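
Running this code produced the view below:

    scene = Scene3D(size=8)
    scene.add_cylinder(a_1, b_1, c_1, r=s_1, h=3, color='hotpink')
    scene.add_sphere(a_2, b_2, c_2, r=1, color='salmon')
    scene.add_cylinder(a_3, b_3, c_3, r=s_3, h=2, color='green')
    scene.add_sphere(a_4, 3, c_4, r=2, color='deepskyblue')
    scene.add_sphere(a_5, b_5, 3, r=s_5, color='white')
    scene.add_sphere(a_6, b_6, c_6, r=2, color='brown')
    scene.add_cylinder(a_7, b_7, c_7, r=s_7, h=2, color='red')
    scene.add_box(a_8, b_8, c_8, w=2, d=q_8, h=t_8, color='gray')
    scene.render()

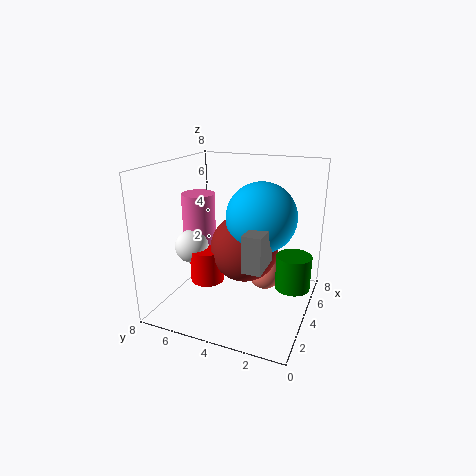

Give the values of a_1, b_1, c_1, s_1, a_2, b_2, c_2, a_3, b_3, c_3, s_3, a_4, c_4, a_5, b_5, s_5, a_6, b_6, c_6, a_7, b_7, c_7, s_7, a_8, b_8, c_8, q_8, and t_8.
a_1 = 5; b_1 = 7; c_1 = 3; s_1 = 1; a_2 = 6; b_2 = 3; c_2 = 1; a_3 = 5; b_3 = 1; c_3 = 1; s_3 = 1; a_4 = 5; c_4 = 5; a_5 = 4; b_5 = 7; s_5 = 1; a_6 = 5; b_6 = 4; c_6 = 3; a_7 = 4; b_7 = 6; c_7 = 1; s_7 = 1; a_8 = 2; b_8 = 2; c_8 = 3; q_8 = 1; t_8 = 2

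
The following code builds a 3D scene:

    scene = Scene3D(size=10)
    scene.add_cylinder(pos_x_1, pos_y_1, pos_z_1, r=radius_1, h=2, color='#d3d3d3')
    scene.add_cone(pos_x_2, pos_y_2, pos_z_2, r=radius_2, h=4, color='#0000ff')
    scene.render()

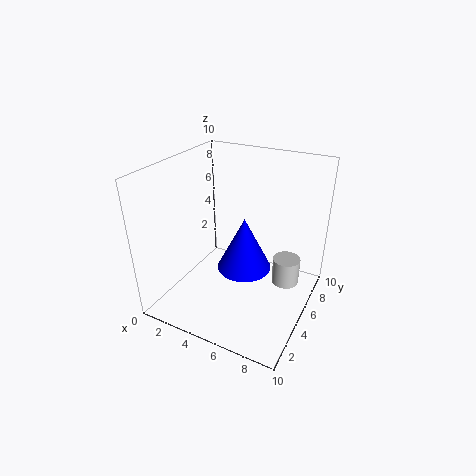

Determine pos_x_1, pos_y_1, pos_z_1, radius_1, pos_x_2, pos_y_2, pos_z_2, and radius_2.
pos_x_1 = 8, pos_y_1 = 7, pos_z_1 = 1, radius_1 = 1, pos_x_2 = 5, pos_y_2 = 6, pos_z_2 = 2, radius_2 = 2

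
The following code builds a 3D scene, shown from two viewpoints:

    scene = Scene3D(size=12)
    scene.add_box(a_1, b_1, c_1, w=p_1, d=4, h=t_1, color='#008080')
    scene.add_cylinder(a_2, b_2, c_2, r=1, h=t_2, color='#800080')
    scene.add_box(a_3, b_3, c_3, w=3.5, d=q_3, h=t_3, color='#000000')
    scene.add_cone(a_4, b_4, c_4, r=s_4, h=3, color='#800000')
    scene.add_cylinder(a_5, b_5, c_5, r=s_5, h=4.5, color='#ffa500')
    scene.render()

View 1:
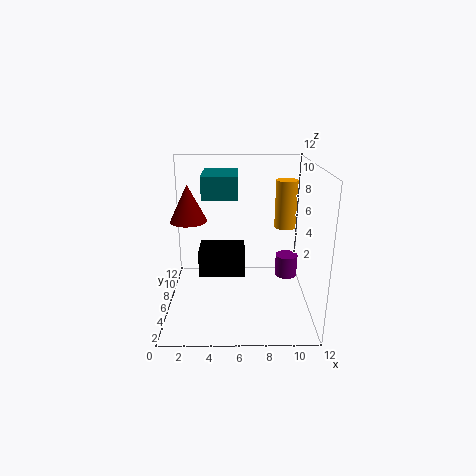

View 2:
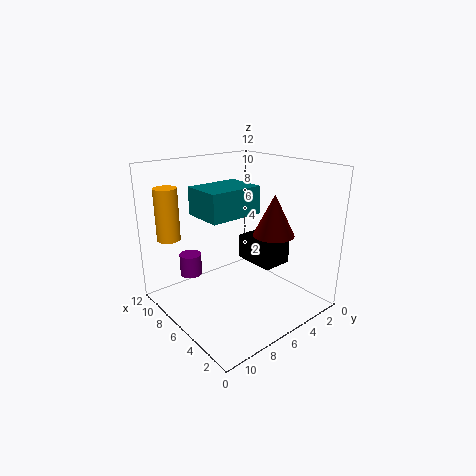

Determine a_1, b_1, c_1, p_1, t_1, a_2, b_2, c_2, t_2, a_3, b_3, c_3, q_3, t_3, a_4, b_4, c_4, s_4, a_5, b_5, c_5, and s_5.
a_1 = 3, b_1 = 6.5, c_1 = 9, p_1 = 3, t_1 = 2, a_2 = 10.5, b_2 = 8, c_2 = 1.5, t_2 = 2, a_3 = 3, b_3 = 3, c_3 = 4, q_3 = 2.5, t_3 = 2, a_4 = 2, b_4 = 6, c_4 = 7.5, s_4 = 1.5, a_5 = 10.5, b_5 = 10, c_5 = 5.5, s_5 = 1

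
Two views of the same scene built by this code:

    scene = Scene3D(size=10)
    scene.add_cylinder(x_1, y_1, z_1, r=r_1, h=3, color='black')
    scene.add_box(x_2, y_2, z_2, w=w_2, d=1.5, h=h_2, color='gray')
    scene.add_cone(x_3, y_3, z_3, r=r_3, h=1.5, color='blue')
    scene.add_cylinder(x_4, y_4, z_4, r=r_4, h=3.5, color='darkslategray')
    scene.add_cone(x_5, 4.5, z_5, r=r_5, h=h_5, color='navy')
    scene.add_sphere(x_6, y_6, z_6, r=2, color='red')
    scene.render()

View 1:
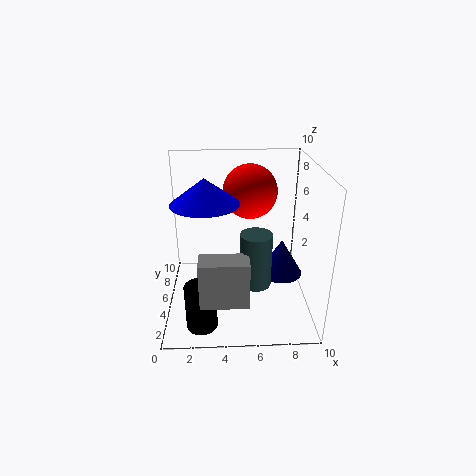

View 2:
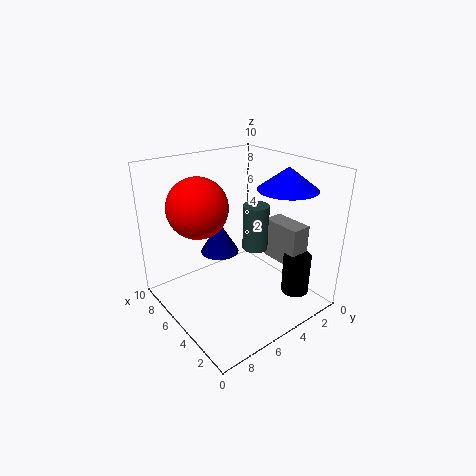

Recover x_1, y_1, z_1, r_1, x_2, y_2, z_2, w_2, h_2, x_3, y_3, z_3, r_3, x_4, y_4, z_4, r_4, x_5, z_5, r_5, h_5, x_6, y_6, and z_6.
x_1 = 2.5
y_1 = 1.5
z_1 = 0.5
r_1 = 1
x_2 = 2.5
y_2 = 0.5
z_2 = 2.5
w_2 = 3
h_2 = 3
x_3 = 3
y_3 = 2.5
z_3 = 8.5
r_3 = 2
x_4 = 6
y_4 = 2.5
z_4 = 3
r_4 = 1
x_5 = 8
z_5 = 2.5
r_5 = 1.5
h_5 = 2.5
x_6 = 6
y_6 = 7.5
z_6 = 7.5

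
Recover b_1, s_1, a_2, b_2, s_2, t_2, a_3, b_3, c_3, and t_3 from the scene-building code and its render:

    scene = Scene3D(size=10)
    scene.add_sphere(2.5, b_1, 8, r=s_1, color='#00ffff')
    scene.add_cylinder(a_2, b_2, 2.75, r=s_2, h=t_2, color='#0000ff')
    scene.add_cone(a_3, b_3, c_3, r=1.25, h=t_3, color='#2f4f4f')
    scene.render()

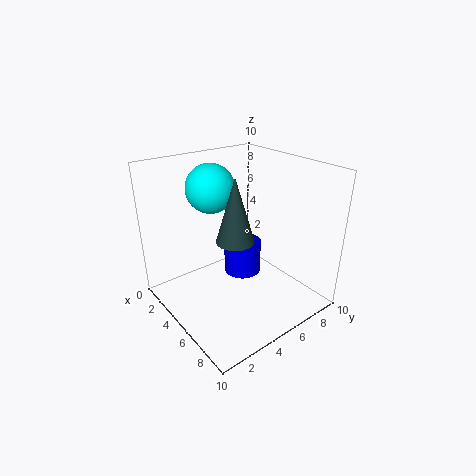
b_1 = 4.5
s_1 = 1.75
a_2 = 5.5
b_2 = 5
s_2 = 1.25
t_2 = 2.25
a_3 = 6
b_3 = 4
c_3 = 5.5
t_3 = 4.25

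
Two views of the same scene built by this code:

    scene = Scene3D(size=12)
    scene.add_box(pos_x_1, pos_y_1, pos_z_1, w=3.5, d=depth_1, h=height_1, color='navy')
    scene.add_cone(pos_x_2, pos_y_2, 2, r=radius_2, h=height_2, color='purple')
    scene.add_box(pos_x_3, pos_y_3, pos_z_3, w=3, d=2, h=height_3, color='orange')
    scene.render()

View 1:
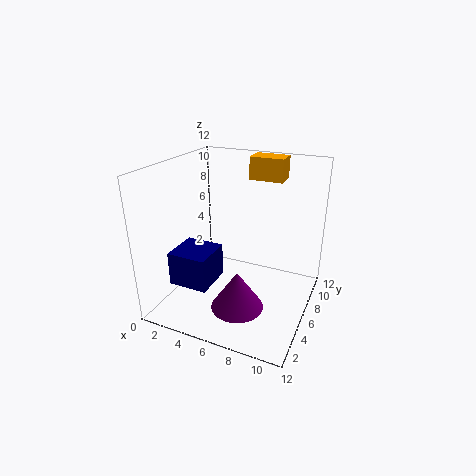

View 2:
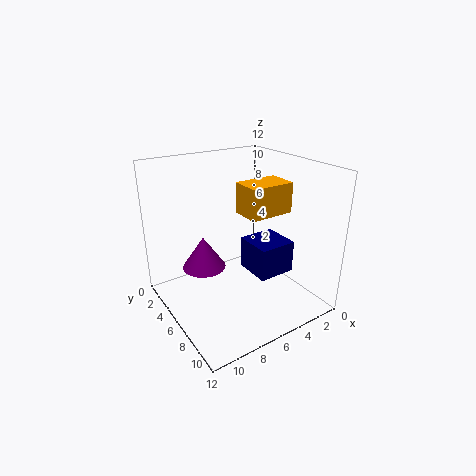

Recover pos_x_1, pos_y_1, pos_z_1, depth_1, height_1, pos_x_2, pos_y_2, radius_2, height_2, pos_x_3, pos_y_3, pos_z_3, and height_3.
pos_x_1 = 0.5, pos_y_1 = 3.5, pos_z_1 = 1.5, depth_1 = 3.5, height_1 = 3, pos_x_2 = 7.5, pos_y_2 = 2.5, radius_2 = 2, height_2 = 3, pos_x_3 = 5.5, pos_y_3 = 9.5, pos_z_3 = 10, height_3 = 2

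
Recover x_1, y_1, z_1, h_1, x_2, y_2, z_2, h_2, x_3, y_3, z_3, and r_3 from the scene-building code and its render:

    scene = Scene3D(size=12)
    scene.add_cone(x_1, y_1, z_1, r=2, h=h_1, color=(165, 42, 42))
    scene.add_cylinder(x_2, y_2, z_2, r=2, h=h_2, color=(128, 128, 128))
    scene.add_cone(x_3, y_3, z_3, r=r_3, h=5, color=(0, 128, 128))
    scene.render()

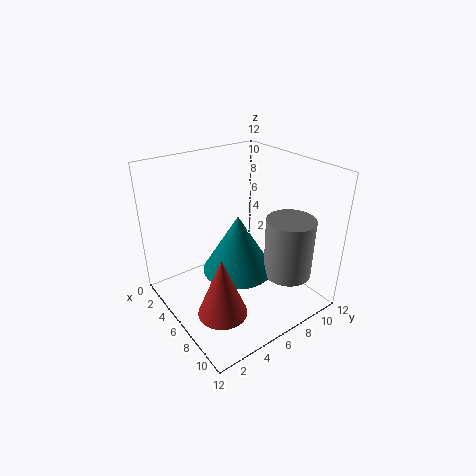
x_1 = 8
y_1 = 3
z_1 = 1
h_1 = 5
x_2 = 9
y_2 = 9
z_2 = 3
h_2 = 5
x_3 = 6
y_3 = 6
z_3 = 3
r_3 = 3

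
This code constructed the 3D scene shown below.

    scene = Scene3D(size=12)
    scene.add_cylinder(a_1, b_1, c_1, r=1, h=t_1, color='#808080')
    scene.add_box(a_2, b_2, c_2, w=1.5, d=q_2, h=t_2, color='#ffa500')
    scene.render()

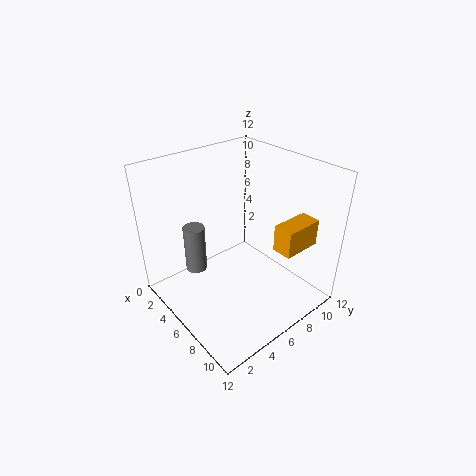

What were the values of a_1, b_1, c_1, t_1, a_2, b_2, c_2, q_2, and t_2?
a_1 = 1.5
b_1 = 4.5
c_1 = 1
t_1 = 4.5
a_2 = 10
b_2 = 6
c_2 = 7
q_2 = 3
t_2 = 2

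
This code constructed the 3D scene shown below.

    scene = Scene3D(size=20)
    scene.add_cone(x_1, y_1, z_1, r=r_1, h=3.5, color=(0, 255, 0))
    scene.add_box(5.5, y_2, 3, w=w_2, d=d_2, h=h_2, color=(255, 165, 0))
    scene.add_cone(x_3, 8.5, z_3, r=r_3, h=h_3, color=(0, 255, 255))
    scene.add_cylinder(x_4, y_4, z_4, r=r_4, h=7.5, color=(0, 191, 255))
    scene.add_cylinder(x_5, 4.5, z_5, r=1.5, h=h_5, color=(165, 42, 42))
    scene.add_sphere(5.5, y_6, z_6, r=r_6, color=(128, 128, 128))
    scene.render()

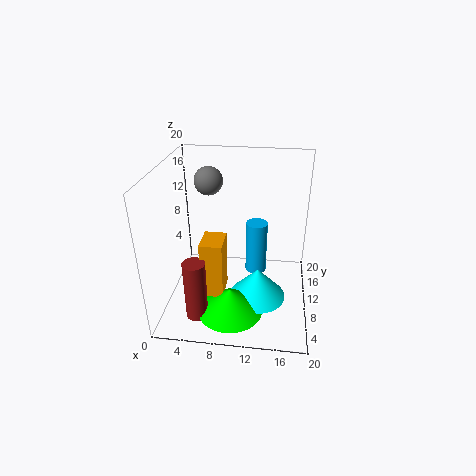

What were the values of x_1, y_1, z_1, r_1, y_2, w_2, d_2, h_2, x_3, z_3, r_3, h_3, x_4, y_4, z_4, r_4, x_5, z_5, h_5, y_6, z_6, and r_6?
x_1 = 9.5
y_1 = 5.5
z_1 = 1
r_1 = 4.5
y_2 = 5.5
w_2 = 3
d_2 = 4
h_2 = 8
x_3 = 13
z_3 = 1.5
r_3 = 4
h_3 = 4.5
x_4 = 12.5
y_4 = 11
z_4 = 4.5
r_4 = 1.5
x_5 = 5
z_5 = 0.5
h_5 = 8.5
y_6 = 13
z_6 = 17
r_6 = 2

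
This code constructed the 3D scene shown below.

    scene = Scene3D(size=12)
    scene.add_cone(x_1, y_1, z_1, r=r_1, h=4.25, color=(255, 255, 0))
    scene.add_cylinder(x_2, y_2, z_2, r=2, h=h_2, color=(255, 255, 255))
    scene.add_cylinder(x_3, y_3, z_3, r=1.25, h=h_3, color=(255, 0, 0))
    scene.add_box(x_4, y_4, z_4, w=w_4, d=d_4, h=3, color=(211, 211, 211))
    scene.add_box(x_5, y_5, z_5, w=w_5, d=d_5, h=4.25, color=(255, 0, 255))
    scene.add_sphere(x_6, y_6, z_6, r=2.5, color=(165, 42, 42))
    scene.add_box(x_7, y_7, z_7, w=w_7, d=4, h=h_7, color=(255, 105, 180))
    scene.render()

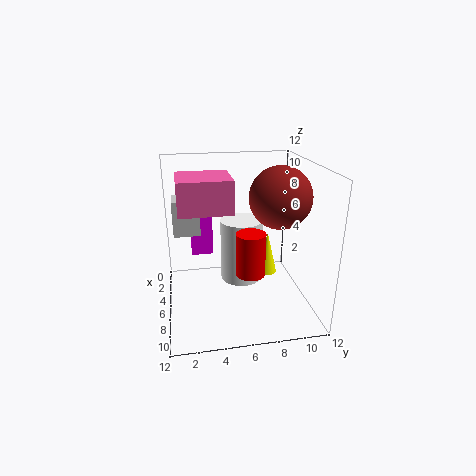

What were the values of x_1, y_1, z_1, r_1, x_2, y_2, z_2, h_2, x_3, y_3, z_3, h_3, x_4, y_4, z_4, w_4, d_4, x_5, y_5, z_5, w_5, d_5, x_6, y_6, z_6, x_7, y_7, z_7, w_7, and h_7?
x_1 = 2, y_1 = 9.75, z_1 = 0.25, r_1 = 1, x_2 = 2.5, y_2 = 7, z_2 = 0.25, h_2 = 6, x_3 = 6.5, y_3 = 7, z_3 = 2.75, h_3 = 3.75, x_4 = 2.75, y_4 = 0.75, z_4 = 6, w_4 = 2.25, d_4 = 2.25, x_5 = 0.75, y_5 = 2.25, z_5 = 3, w_5 = 1.75, d_5 = 2, x_6 = 6.75, y_6 = 9.25, z_6 = 9.5, x_7 = 5, y_7 = 1.25, z_7 = 9, w_7 = 3.75, h_7 = 2.5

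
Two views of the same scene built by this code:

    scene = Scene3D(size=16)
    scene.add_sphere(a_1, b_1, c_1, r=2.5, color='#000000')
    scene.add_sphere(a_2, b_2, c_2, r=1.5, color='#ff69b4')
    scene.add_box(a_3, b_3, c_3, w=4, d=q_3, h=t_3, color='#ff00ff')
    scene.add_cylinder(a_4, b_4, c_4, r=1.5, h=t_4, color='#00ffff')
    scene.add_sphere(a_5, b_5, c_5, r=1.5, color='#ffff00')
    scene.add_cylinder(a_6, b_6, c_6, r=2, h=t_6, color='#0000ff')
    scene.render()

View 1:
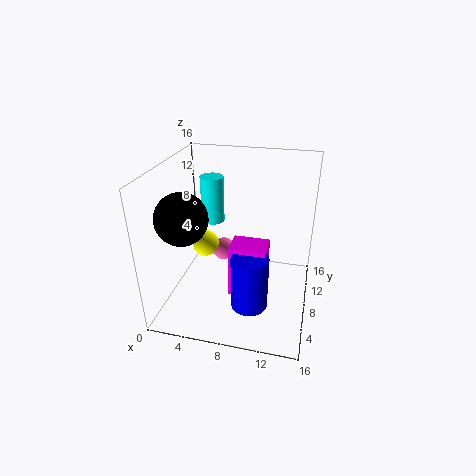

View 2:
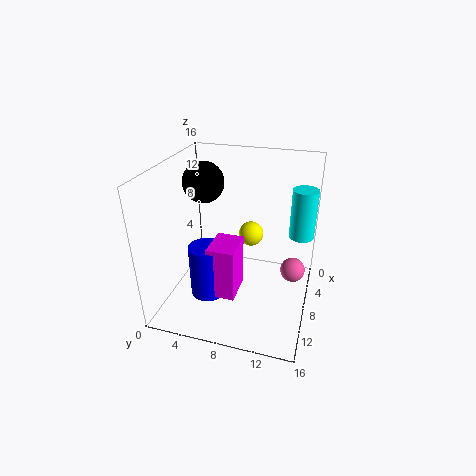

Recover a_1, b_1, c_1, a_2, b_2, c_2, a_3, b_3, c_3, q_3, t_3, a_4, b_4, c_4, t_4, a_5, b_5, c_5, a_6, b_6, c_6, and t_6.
a_1 = 4
b_1 = 2.5
c_1 = 12.5
a_2 = 4.5
b_2 = 14
c_2 = 2.5
a_3 = 7.5
b_3 = 5.5
c_3 = 2
q_3 = 3
t_3 = 6
a_4 = 3
b_4 = 14.5
c_4 = 6.5
t_4 = 6
a_5 = 4
b_5 = 8.5
c_5 = 6.5
a_6 = 10
b_6 = 5
c_6 = 1.5
t_6 = 6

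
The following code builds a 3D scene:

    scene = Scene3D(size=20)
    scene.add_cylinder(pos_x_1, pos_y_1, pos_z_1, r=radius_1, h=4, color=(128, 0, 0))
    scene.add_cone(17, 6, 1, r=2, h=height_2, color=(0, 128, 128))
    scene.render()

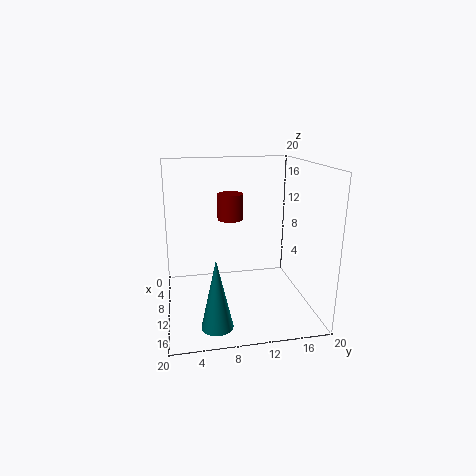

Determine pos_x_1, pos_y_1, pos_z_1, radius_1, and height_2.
pos_x_1 = 4
pos_y_1 = 10
pos_z_1 = 11
radius_1 = 2
height_2 = 9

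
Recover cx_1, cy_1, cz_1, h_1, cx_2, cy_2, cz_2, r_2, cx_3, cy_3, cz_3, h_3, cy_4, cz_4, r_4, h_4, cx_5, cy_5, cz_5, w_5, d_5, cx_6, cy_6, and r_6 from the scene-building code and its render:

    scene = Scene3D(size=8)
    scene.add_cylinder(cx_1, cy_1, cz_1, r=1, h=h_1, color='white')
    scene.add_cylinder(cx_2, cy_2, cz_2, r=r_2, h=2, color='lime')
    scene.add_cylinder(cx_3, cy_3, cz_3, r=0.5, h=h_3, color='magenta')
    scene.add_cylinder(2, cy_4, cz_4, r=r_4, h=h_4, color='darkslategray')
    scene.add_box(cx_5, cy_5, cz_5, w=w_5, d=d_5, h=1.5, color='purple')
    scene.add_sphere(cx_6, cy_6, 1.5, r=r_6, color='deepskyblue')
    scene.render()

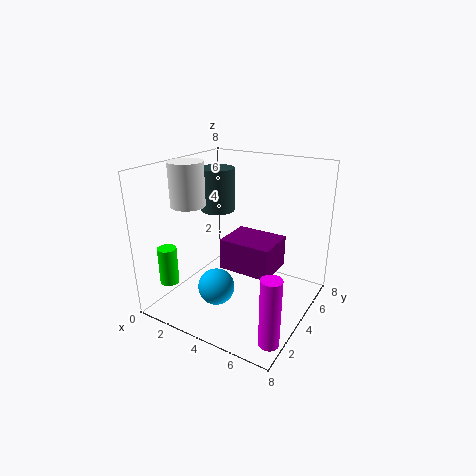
cx_1 = 1
cy_1 = 3.5
cz_1 = 5.5
h_1 = 2.5
cx_2 = 1.5
cy_2 = 1
cz_2 = 2
r_2 = 0.5
cx_3 = 7.5
cy_3 = 1
cz_3 = 0.5
h_3 = 3.5
cy_4 = 5
cz_4 = 5
r_4 = 1
h_4 = 2.5
cx_5 = 4.5
cy_5 = 1.5
cz_5 = 3.5
w_5 = 2.5
d_5 = 2
cx_6 = 3.5
cy_6 = 2.5
r_6 = 1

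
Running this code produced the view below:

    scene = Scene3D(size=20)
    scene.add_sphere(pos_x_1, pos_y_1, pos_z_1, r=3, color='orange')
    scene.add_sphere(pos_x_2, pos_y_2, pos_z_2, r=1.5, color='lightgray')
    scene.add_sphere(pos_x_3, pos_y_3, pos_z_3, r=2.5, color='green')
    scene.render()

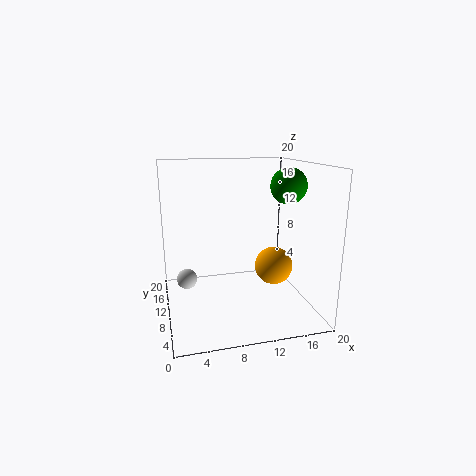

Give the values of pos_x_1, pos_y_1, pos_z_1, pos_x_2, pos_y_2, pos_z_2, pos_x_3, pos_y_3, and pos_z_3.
pos_x_1 = 17; pos_y_1 = 14; pos_z_1 = 3.5; pos_x_2 = 3; pos_y_2 = 13.5; pos_z_2 = 3; pos_x_3 = 17; pos_y_3 = 9.5; pos_z_3 = 17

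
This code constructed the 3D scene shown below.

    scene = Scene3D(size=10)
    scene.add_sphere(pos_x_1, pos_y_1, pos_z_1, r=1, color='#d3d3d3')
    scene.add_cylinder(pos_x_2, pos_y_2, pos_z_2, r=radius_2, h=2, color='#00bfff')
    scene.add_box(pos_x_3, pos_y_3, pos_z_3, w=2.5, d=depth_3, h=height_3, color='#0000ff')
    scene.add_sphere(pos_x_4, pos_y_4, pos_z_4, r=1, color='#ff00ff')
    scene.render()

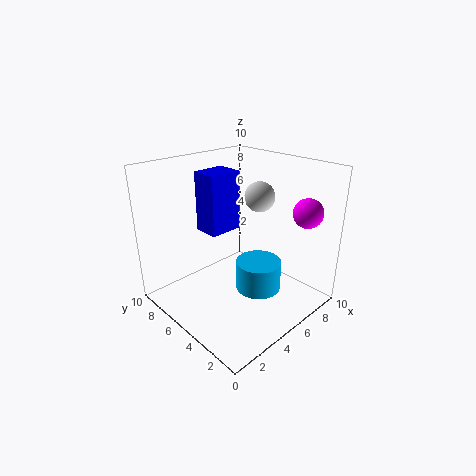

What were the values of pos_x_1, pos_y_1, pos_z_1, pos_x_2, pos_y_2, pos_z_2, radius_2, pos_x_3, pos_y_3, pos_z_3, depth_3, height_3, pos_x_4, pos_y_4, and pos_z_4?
pos_x_1 = 6
pos_y_1 = 4
pos_z_1 = 8
pos_x_2 = 5
pos_y_2 = 3
pos_z_2 = 2
radius_2 = 1.5
pos_x_3 = 4.5
pos_y_3 = 7
pos_z_3 = 4.5
depth_3 = 2
height_3 = 4.5
pos_x_4 = 8
pos_y_4 = 1.5
pos_z_4 = 7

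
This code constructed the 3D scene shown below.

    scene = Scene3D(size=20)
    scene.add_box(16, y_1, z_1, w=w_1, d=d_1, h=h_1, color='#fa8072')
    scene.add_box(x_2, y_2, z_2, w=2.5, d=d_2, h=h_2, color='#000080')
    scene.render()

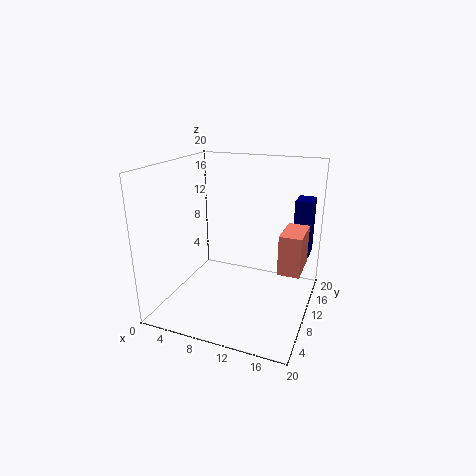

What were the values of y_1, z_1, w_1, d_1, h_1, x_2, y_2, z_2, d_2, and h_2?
y_1 = 9; z_1 = 6; w_1 = 3; d_1 = 5.5; h_1 = 5.5; x_2 = 16.5; y_2 = 15.5; z_2 = 6; d_2 = 3.5; h_2 = 8.5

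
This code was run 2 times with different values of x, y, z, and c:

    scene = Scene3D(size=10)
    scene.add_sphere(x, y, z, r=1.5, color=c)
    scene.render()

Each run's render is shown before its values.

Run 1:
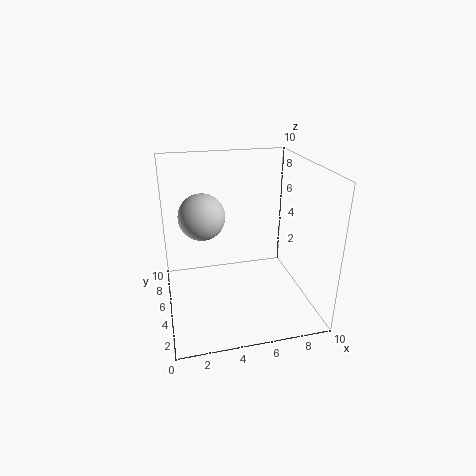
x = 2.5, y = 4.5, z = 7, c = 'lightgray'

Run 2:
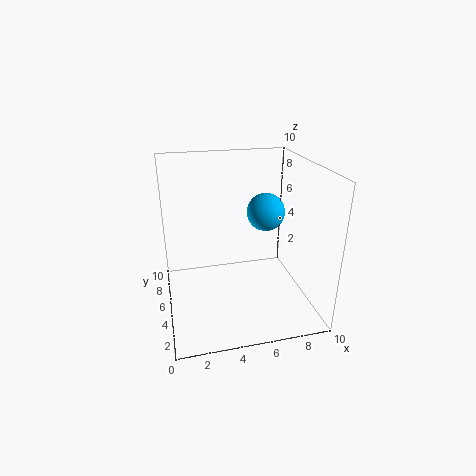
x = 8, y = 8, z = 5.5, c = 'deepskyblue'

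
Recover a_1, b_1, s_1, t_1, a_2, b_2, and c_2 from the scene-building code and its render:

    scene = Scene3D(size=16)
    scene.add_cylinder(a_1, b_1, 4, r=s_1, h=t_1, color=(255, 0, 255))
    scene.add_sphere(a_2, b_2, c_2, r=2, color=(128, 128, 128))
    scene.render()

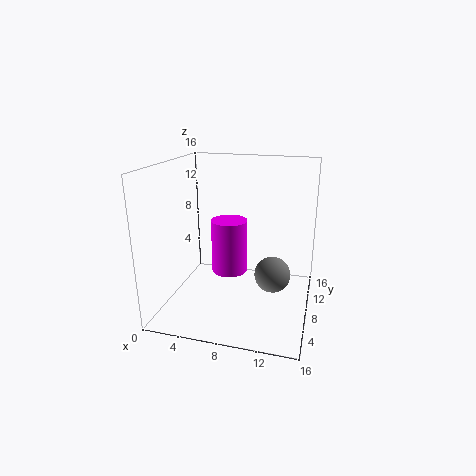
a_1 = 7; b_1 = 8; s_1 = 2; t_1 = 6; a_2 = 12; b_2 = 8; c_2 = 4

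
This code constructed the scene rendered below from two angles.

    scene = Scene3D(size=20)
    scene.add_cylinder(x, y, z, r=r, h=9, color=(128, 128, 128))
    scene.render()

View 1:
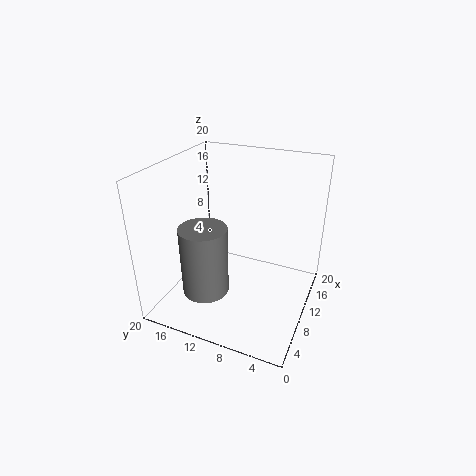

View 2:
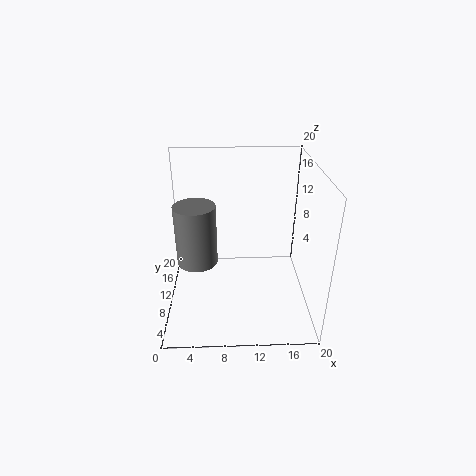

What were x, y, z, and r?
x = 4, y = 12, z = 5, r = 3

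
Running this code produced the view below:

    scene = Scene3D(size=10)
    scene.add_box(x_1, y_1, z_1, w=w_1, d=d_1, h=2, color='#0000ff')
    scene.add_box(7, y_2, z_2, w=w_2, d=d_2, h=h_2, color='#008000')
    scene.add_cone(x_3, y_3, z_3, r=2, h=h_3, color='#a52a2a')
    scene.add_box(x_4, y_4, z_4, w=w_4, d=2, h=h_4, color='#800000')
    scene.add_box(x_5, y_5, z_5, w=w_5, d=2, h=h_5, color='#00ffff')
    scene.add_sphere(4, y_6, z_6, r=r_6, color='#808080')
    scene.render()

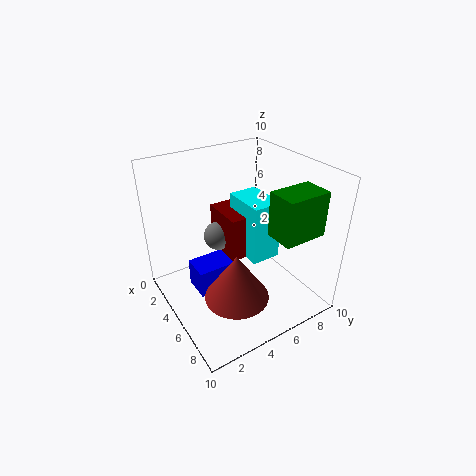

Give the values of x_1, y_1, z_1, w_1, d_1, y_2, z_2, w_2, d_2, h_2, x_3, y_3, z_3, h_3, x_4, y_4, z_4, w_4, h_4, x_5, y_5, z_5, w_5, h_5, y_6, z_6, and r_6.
x_1 = 3; y_1 = 2; z_1 = 1; w_1 = 2; d_1 = 3; y_2 = 6; z_2 = 6; w_2 = 2; d_2 = 3; h_2 = 3; x_3 = 8; y_3 = 3; z_3 = 3; h_3 = 3; x_4 = 3; y_4 = 4; z_4 = 4; w_4 = 3; h_4 = 3; x_5 = 4; y_5 = 5; z_5 = 4; w_5 = 3; h_5 = 4; y_6 = 4; z_6 = 5; r_6 = 1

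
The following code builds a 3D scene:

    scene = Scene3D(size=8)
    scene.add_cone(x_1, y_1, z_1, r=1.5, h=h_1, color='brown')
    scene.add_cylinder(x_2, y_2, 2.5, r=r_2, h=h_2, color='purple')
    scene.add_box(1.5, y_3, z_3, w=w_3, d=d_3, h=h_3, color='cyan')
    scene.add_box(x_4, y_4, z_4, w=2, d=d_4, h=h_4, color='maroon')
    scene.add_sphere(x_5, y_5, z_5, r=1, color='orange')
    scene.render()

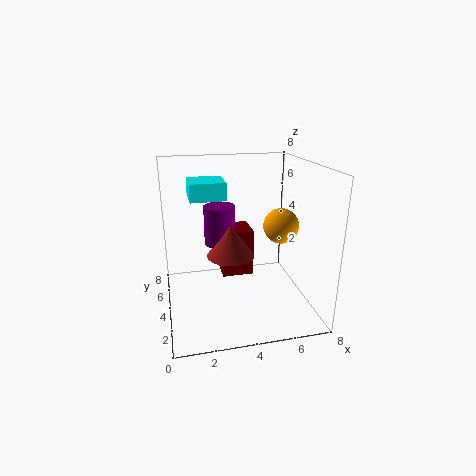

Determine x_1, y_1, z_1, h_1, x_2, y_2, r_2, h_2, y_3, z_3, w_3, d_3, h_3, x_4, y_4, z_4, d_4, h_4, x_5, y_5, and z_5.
x_1 = 4; y_1 = 6; z_1 = 2; h_1 = 2; x_2 = 3.5; y_2 = 7; r_2 = 1; h_2 = 2.5; y_3 = 4.5; z_3 = 6; w_3 = 2; d_3 = 2; h_3 = 1; x_4 = 3.5; y_4 = 6; z_4 = 0.5; d_4 = 2; h_4 = 3; x_5 = 6.5; y_5 = 4; z_5 = 4.5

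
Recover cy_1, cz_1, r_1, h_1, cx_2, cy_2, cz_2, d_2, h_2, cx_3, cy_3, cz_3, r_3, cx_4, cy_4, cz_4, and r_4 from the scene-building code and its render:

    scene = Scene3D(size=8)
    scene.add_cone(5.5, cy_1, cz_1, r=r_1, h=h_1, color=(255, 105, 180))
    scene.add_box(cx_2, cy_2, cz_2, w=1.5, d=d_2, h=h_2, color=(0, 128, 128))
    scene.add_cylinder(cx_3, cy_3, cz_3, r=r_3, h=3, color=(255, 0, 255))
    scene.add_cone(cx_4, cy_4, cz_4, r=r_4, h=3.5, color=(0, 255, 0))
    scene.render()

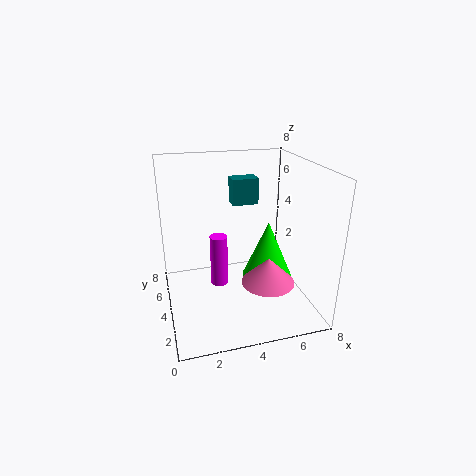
cy_1 = 3; cz_1 = 1.5; r_1 = 1.5; h_1 = 1.5; cx_2 = 4; cy_2 = 5; cz_2 = 5.5; d_2 = 1; h_2 = 1.5; cx_3 = 3; cy_3 = 4.5; cz_3 = 1; r_3 = 0.5; cx_4 = 6; cy_4 = 4.5; cz_4 = 1; r_4 = 1.5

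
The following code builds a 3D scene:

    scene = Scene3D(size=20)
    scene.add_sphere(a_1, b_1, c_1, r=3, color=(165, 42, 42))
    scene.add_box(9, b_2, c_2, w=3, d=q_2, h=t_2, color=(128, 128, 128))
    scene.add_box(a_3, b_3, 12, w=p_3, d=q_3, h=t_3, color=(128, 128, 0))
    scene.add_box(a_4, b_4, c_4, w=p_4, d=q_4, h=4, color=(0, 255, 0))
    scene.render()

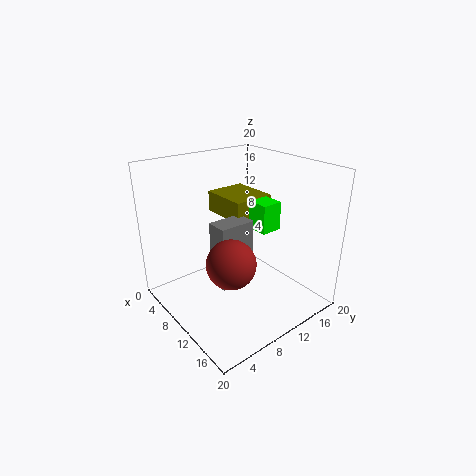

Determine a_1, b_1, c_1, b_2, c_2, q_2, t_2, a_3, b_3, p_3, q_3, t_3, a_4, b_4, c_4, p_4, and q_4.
a_1 = 15; b_1 = 5; c_1 = 10; b_2 = 6; c_2 = 4; q_2 = 5; t_2 = 9; a_3 = 3; b_3 = 10; p_3 = 7; q_3 = 6; t_3 = 3; a_4 = 7; b_4 = 12; c_4 = 11; p_4 = 6; q_4 = 3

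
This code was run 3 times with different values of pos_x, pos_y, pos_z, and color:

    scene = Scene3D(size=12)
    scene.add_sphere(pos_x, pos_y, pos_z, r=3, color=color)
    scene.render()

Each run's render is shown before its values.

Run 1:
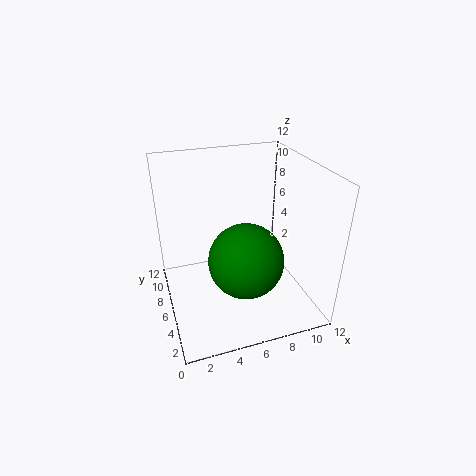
pos_x = 6, pos_y = 4, pos_z = 5, color = 'green'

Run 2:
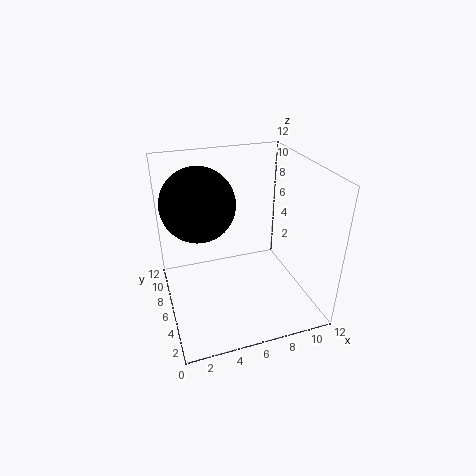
pos_x = 3, pos_y = 7, pos_z = 9, color = 'black'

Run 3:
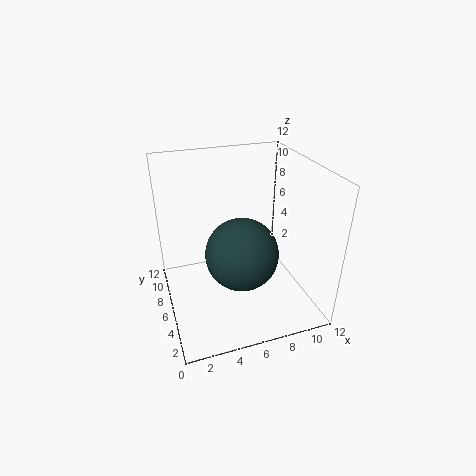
pos_x = 6, pos_y = 5, pos_z = 5, color = 'darkslategray'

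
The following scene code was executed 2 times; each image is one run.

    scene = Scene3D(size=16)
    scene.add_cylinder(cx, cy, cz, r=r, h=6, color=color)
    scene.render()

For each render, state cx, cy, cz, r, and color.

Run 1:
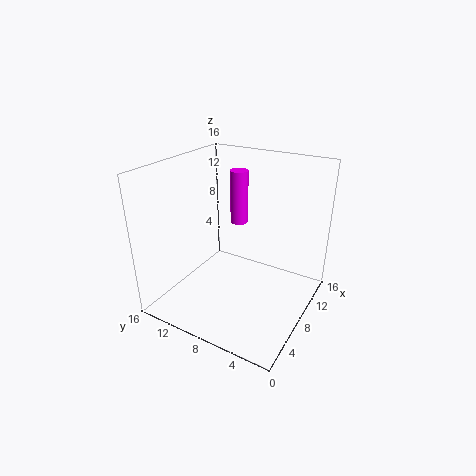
cx = 10, cy = 9, cz = 9, r = 1, color = 'magenta'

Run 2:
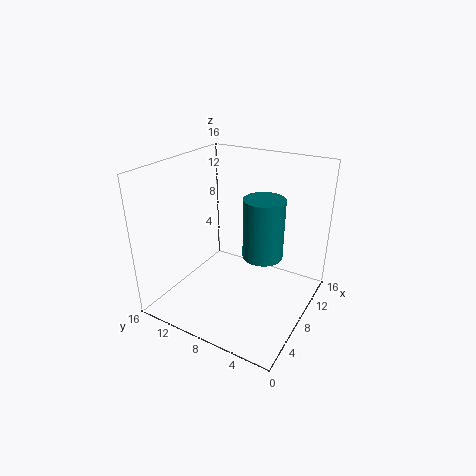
cx = 6, cy = 4, cz = 8, r = 2, color = 'teal'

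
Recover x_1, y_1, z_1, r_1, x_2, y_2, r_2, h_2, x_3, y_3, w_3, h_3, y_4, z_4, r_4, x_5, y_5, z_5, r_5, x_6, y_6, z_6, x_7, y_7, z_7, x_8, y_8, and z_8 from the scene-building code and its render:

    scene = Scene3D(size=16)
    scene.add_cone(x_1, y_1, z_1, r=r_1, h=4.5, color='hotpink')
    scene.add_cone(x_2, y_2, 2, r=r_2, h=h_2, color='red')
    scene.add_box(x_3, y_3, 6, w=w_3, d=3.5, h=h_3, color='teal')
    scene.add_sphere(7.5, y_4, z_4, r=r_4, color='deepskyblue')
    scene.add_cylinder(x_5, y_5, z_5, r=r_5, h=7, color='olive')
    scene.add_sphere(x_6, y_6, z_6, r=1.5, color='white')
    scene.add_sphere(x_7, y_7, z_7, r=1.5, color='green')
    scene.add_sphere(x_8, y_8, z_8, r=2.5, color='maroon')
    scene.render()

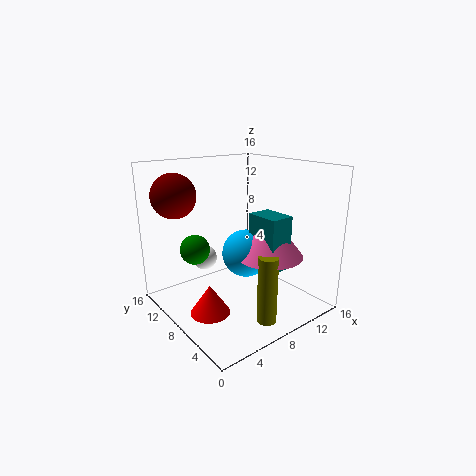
x_1 = 9; y_1 = 4; z_1 = 7; r_1 = 3.5; x_2 = 2.5; y_2 = 5.5; r_2 = 2; h_2 = 3; x_3 = 7.5; y_3 = 2; w_3 = 2.5; h_3 = 5.5; y_4 = 6; z_4 = 7; r_4 = 2.5; x_5 = 7; y_5 = 2; z_5 = 1; r_5 = 1; x_6 = 7; y_6 = 13.5; z_6 = 4; x_7 = 2.5; y_7 = 8; z_7 = 8; x_8 = 3; y_8 = 13; z_8 = 12.5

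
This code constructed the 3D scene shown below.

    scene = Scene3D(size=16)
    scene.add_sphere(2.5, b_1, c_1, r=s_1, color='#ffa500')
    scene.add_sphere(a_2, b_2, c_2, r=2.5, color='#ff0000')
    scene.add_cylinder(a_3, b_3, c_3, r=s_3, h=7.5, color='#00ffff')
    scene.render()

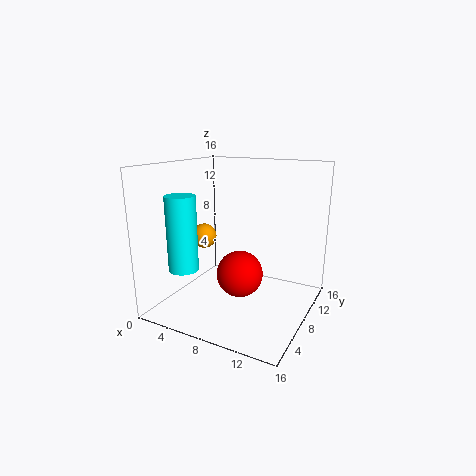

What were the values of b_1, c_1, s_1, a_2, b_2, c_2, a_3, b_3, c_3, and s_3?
b_1 = 9.5, c_1 = 7, s_1 = 1.5, a_2 = 9, b_2 = 6.5, c_2 = 4.5, a_3 = 5, b_3 = 2, c_3 = 6, s_3 = 1.5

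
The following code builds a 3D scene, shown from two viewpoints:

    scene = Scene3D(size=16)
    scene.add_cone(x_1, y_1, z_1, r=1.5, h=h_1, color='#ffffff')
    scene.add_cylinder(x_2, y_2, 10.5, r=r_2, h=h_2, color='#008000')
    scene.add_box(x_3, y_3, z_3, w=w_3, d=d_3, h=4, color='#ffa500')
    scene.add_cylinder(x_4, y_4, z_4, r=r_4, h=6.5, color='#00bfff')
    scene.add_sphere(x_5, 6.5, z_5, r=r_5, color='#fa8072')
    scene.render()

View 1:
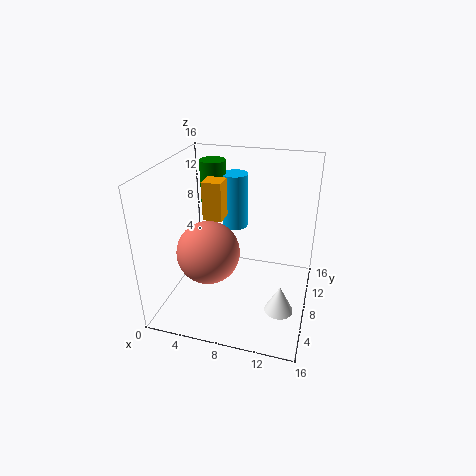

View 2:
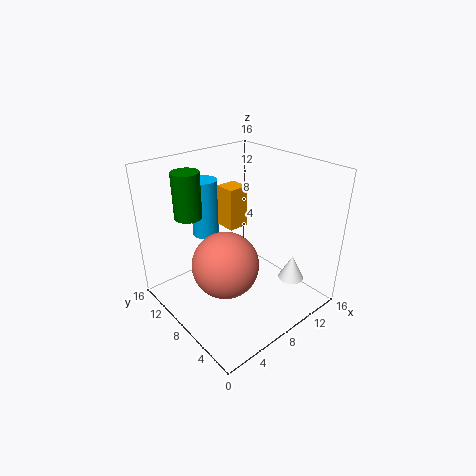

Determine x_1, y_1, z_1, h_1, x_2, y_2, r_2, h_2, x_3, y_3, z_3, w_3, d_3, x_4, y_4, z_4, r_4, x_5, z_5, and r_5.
x_1 = 13.5
y_1 = 4.5
z_1 = 2
h_1 = 3
x_2 = 4
y_2 = 11.5
r_2 = 1.5
h_2 = 5
x_3 = 5
y_3 = 5.5
z_3 = 11
w_3 = 2
d_3 = 2
x_4 = 6.5
y_4 = 12
z_4 = 7.5
r_4 = 1.5
x_5 = 5
z_5 = 6.5
r_5 = 3.5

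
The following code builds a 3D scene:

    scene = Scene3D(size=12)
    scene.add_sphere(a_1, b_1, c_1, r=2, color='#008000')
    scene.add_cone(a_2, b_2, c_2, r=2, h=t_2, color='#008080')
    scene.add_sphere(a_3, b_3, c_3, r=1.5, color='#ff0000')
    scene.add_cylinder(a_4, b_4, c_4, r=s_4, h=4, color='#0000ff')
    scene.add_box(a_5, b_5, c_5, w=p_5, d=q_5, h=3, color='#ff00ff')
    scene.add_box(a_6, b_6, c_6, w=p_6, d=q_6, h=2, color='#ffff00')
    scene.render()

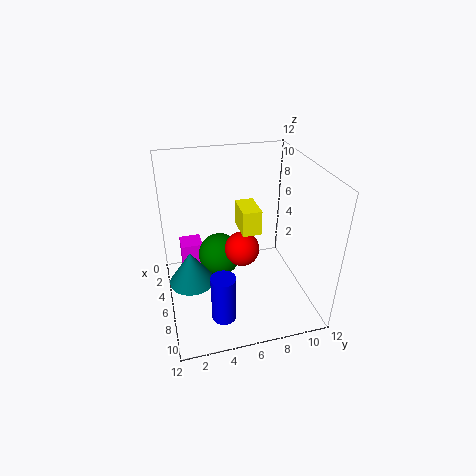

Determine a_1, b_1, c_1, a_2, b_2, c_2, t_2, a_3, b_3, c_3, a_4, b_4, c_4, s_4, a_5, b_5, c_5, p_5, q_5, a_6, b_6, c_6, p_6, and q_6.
a_1 = 3
b_1 = 5
c_1 = 2.5
a_2 = 5
b_2 = 2
c_2 = 1.5
t_2 = 3
a_3 = 5.5
b_3 = 6.5
c_3 = 4.5
a_4 = 9
b_4 = 4
c_4 = 0.5
s_4 = 1
a_5 = 0.5
b_5 = 1.5
c_5 = 0.5
p_5 = 2
q_5 = 2
a_6 = 5
b_6 = 6
c_6 = 7
p_6 = 2.5
q_6 = 1.5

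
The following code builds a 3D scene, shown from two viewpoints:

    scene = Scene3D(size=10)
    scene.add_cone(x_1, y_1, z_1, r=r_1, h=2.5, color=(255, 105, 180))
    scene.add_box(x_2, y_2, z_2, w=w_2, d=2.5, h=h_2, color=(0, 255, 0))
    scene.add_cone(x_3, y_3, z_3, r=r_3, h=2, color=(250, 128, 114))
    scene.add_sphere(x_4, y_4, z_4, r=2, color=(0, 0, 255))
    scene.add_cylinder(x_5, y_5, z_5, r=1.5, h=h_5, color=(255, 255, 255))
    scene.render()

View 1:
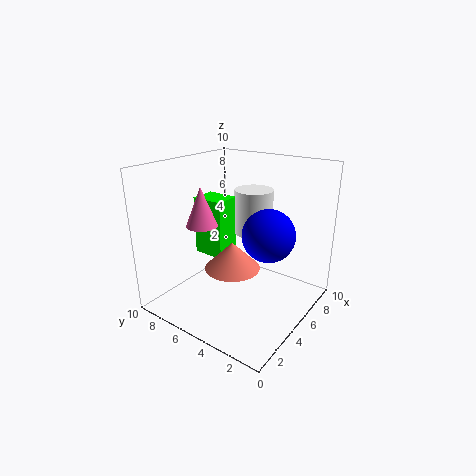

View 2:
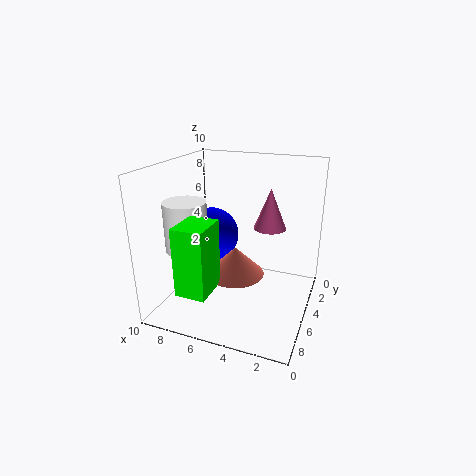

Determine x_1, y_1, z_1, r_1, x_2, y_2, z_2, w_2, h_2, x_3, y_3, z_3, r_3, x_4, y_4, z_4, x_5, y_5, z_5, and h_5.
x_1 = 2.5, y_1 = 6, z_1 = 6.5, r_1 = 1, x_2 = 5.5, y_2 = 7, z_2 = 2.5, w_2 = 2, h_2 = 4.5, x_3 = 5, y_3 = 5.5, z_3 = 2.5, r_3 = 2, x_4 = 7.5, y_4 = 4, z_4 = 4.5, x_5 = 8.5, y_5 = 6, z_5 = 4, h_5 = 3.5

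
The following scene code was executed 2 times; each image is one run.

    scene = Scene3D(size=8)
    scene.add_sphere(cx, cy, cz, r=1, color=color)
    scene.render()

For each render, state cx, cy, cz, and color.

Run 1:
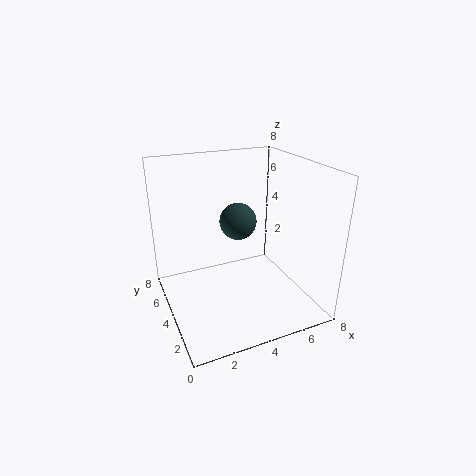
cx = 4; cy = 4; cz = 5; color = 'darkslategray'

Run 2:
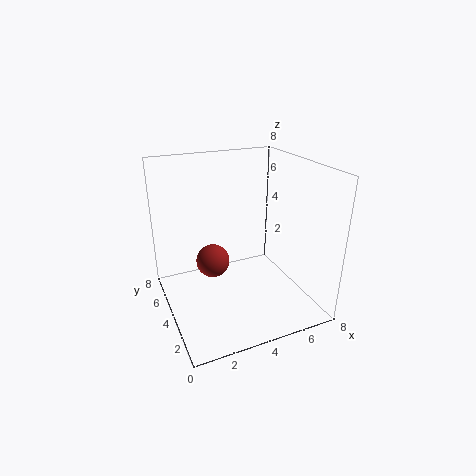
cx = 3; cy = 5.5; cz = 2; color = 'brown'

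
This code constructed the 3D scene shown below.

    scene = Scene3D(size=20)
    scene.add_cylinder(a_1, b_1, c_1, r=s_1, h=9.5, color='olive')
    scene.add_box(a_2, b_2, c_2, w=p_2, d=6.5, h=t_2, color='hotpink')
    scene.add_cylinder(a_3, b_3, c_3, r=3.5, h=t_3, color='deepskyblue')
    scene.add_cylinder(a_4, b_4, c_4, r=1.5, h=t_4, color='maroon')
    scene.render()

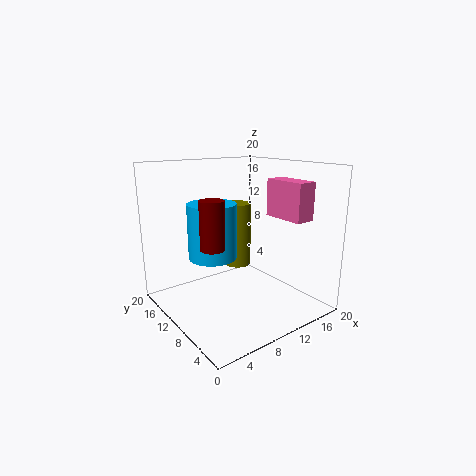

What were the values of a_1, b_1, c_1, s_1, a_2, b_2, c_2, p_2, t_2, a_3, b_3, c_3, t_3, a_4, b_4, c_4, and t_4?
a_1 = 12.5, b_1 = 13.5, c_1 = 4.5, s_1 = 2, a_2 = 16.5, b_2 = 5, c_2 = 12, p_2 = 3, t_2 = 5.5, a_3 = 8, b_3 = 13.5, c_3 = 6.5, t_3 = 8, a_4 = 4, b_4 = 7, c_4 = 10.5, t_4 = 6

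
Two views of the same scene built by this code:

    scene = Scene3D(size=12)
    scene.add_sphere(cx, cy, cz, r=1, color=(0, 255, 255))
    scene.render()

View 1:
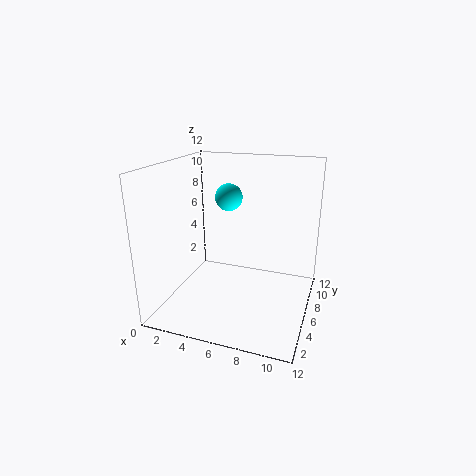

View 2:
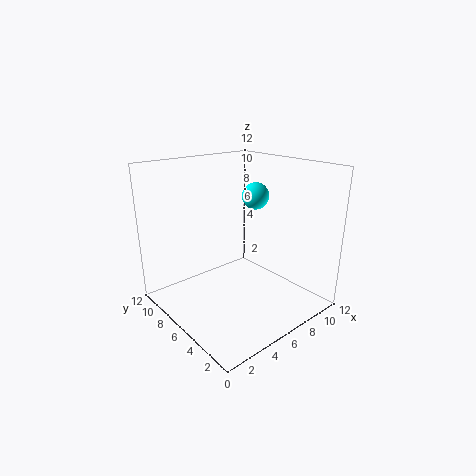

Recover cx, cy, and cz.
cx = 6; cy = 4; cz = 10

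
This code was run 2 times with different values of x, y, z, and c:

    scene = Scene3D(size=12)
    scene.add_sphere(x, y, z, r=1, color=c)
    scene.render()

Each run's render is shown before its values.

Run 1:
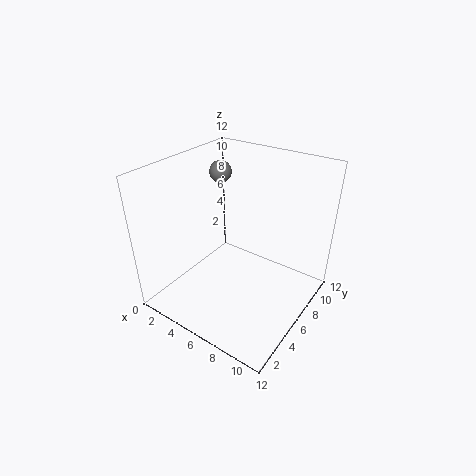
x = 2; y = 9; z = 10; c = 'gray'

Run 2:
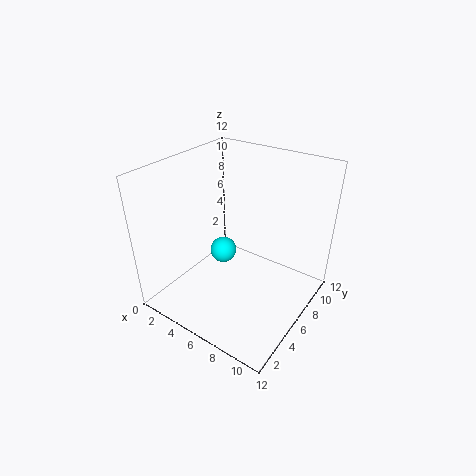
x = 6; y = 4; z = 6; c = 'cyan'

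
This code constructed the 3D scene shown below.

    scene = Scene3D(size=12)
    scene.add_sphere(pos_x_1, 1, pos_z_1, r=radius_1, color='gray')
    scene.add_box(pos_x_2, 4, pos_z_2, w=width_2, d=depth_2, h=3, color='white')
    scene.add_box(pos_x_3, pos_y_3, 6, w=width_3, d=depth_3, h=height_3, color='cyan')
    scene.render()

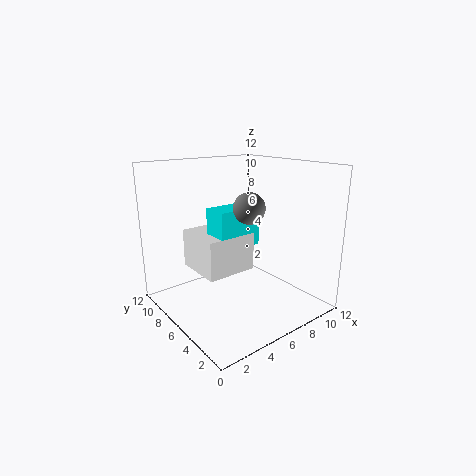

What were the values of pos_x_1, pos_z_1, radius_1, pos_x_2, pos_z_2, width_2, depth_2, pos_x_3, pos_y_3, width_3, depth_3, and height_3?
pos_x_1 = 3, pos_z_1 = 10, radius_1 = 1, pos_x_2 = 2, pos_z_2 = 4, width_2 = 4, depth_2 = 4, pos_x_3 = 3, pos_y_3 = 4, width_3 = 3.5, depth_3 = 2, height_3 = 3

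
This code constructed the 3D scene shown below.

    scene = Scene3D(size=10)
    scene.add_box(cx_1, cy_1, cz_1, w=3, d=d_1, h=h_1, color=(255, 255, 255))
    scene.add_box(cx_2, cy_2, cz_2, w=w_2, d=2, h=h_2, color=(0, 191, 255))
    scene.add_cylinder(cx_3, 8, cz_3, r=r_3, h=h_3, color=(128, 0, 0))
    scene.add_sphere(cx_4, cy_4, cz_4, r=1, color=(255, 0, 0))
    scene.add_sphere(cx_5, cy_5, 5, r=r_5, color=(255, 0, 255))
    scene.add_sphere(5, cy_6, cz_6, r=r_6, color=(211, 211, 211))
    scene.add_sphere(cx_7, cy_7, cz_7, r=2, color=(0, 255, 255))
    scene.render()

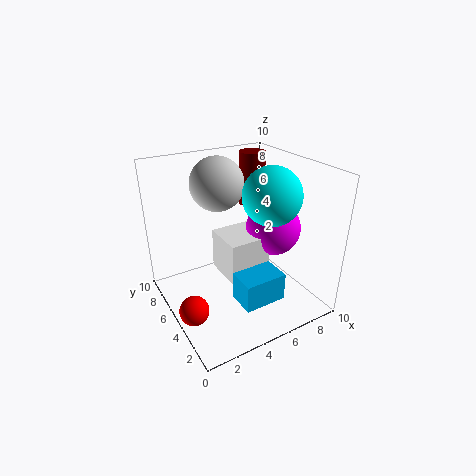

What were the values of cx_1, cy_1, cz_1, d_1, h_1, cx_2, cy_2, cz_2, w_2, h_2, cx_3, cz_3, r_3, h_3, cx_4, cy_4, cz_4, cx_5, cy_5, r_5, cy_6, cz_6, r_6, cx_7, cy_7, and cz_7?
cx_1 = 4; cy_1 = 4; cz_1 = 2; d_1 = 3; h_1 = 3; cx_2 = 4; cy_2 = 2; cz_2 = 1; w_2 = 3; h_2 = 2; cx_3 = 8; cz_3 = 6; r_3 = 1; h_3 = 4; cx_4 = 1; cy_4 = 4; cz_4 = 1; cx_5 = 8; cy_5 = 5; r_5 = 2; cy_6 = 8; cz_6 = 8; r_6 = 2; cx_7 = 7; cy_7 = 4; cz_7 = 8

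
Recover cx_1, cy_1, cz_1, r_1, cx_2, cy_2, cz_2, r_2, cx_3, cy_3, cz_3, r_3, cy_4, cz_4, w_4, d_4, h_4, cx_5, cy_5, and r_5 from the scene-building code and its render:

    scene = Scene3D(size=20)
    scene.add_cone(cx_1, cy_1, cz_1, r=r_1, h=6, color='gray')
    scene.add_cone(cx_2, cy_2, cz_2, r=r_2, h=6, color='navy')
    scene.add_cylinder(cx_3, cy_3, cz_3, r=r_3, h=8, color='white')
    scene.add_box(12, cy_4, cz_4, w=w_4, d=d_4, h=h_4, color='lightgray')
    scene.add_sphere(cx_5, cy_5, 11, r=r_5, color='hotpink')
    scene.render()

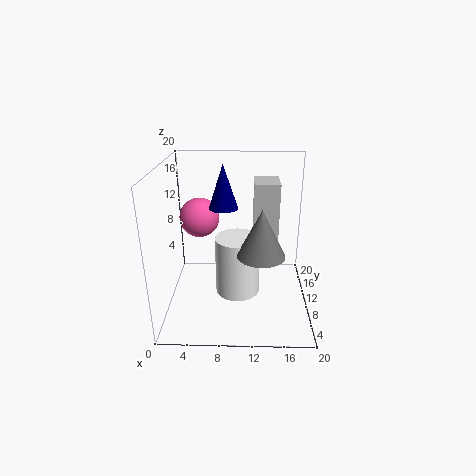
cx_1 = 13; cy_1 = 5; cz_1 = 10; r_1 = 3; cx_2 = 8; cy_2 = 11; cz_2 = 14; r_2 = 2; cx_3 = 10; cy_3 = 8; cz_3 = 3; r_3 = 3; cy_4 = 5; cz_4 = 12; w_4 = 3; d_4 = 4; h_4 = 7; cx_5 = 4; cy_5 = 15; r_5 = 3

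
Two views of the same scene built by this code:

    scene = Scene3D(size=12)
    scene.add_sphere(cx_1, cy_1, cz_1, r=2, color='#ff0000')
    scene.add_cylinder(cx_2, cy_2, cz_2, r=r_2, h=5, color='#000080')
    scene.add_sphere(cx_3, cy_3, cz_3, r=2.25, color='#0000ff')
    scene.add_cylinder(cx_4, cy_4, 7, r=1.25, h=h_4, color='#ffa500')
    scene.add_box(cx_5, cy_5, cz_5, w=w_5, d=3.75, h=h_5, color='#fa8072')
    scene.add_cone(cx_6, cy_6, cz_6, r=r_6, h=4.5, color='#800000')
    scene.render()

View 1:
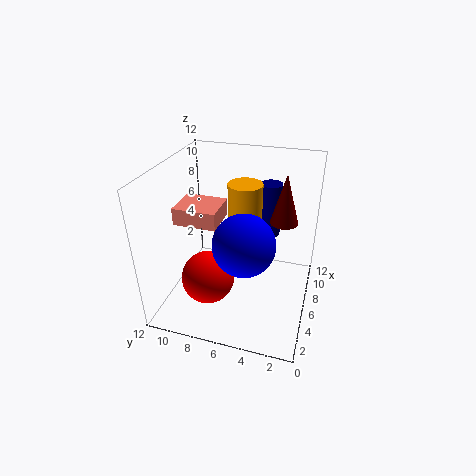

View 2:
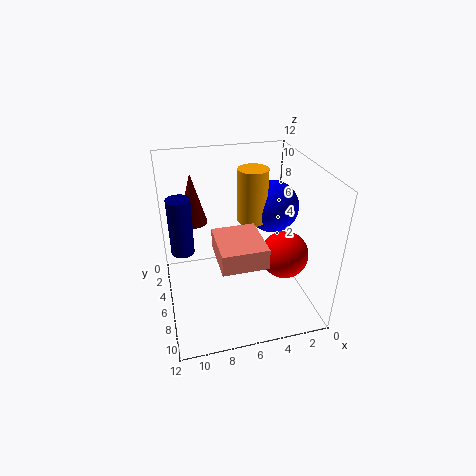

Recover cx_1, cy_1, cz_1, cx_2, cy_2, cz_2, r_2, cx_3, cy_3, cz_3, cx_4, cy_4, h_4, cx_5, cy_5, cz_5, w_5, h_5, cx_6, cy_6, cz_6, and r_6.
cx_1 = 2.25; cy_1 = 7.25; cz_1 = 4.5; cx_2 = 10.5; cy_2 = 4.25; cz_2 = 4.25; r_2 = 1; cx_3 = 2.5; cy_3 = 4.5; cz_3 = 7.75; cx_4 = 4.5; cy_4 = 5; h_4 = 4.5; cx_5 = 5.25; cy_5 = 7.75; cz_5 = 6.75; w_5 = 3.25; h_5 = 1.5; cx_6 = 9.25; cy_6 = 2.75; cz_6 = 6.25; r_6 = 1.25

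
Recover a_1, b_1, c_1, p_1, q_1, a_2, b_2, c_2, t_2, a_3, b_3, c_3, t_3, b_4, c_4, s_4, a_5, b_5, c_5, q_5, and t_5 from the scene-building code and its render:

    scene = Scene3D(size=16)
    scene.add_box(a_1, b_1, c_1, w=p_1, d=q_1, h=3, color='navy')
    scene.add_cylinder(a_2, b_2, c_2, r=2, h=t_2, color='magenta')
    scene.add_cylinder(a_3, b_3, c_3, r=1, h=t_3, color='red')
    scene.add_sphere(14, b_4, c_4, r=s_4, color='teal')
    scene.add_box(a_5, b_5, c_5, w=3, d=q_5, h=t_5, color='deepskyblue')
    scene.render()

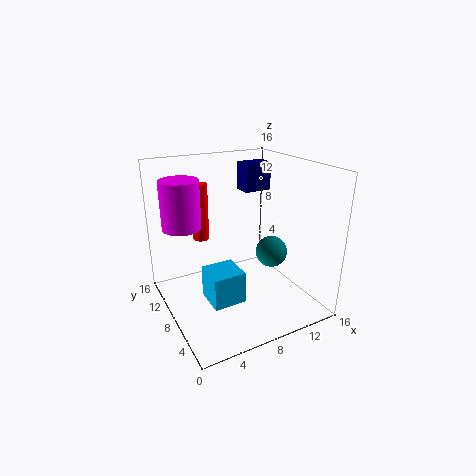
a_1 = 9, b_1 = 8, c_1 = 13, p_1 = 3, q_1 = 2, a_2 = 2, b_2 = 9, c_2 = 10, t_2 = 5, a_3 = 6, b_3 = 14, c_3 = 6, t_3 = 7, b_4 = 10, c_4 = 4, s_4 = 2, a_5 = 2, b_5 = 1, c_5 = 5, q_5 = 3, t_5 = 3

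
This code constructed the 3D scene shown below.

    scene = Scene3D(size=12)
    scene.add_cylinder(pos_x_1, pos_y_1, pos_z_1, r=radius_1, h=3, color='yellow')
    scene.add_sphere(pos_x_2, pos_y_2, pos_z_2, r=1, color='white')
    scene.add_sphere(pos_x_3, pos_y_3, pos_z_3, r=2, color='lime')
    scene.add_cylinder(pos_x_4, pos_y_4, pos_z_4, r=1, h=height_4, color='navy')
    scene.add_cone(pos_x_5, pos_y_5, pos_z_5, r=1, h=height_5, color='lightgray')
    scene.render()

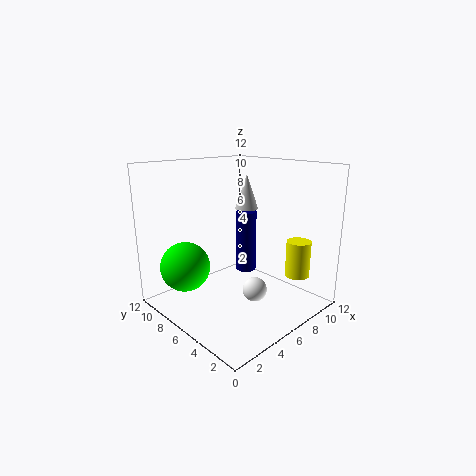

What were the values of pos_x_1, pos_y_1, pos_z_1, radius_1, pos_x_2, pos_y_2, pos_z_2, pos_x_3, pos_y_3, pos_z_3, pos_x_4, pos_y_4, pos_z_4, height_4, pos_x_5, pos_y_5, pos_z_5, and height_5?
pos_x_1 = 9, pos_y_1 = 2, pos_z_1 = 3, radius_1 = 1, pos_x_2 = 6, pos_y_2 = 4, pos_z_2 = 2, pos_x_3 = 2, pos_y_3 = 8, pos_z_3 = 4, pos_x_4 = 10, pos_y_4 = 9, pos_z_4 = 1, height_4 = 6, pos_x_5 = 8, pos_y_5 = 7, pos_z_5 = 8, height_5 = 3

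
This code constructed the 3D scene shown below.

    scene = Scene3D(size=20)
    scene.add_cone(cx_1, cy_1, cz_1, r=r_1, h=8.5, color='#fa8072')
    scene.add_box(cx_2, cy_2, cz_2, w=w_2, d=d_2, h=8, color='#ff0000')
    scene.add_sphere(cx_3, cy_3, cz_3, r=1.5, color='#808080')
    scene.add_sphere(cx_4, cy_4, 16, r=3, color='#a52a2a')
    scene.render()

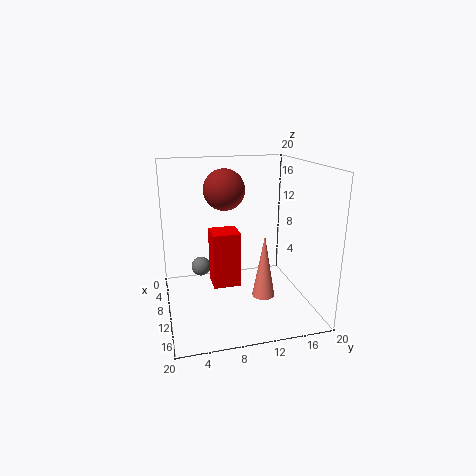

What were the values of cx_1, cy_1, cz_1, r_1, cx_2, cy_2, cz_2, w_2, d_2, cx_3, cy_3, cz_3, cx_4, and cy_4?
cx_1 = 14
cy_1 = 12.5
cz_1 = 3
r_1 = 1.5
cx_2 = 6
cy_2 = 6.5
cz_2 = 2.5
w_2 = 4
d_2 = 4
cx_3 = 4
cy_3 = 5.5
cz_3 = 3.5
cx_4 = 6
cy_4 = 9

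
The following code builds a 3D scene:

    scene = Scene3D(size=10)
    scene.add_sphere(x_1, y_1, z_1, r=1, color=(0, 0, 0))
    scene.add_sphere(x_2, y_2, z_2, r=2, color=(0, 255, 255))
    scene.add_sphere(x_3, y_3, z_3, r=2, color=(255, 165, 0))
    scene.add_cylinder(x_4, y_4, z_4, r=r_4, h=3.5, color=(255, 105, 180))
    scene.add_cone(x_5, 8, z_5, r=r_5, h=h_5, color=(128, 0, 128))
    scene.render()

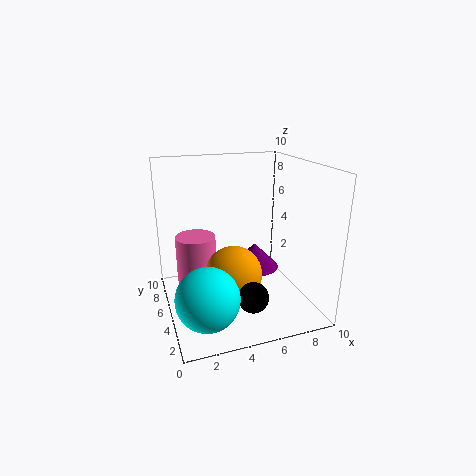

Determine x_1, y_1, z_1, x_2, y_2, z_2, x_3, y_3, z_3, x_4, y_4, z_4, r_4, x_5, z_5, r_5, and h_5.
x_1 = 5
y_1 = 2
z_1 = 2
x_2 = 2
y_2 = 2
z_2 = 2.5
x_3 = 4.5
y_3 = 4.5
z_3 = 2.5
x_4 = 2.5
y_4 = 7.5
z_4 = 1
r_4 = 1.5
x_5 = 7.5
z_5 = 1
r_5 = 2
h_5 = 2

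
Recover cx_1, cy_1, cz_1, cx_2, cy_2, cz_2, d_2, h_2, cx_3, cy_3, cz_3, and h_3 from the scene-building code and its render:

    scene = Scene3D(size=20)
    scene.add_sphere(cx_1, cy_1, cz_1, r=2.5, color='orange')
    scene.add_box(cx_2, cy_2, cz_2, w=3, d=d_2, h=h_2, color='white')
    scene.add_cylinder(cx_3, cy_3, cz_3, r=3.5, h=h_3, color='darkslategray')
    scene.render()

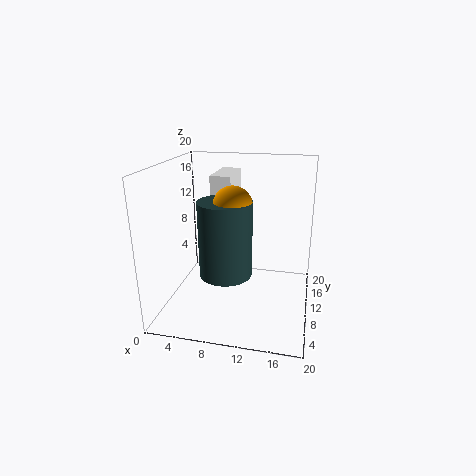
cx_1 = 10, cy_1 = 7, cz_1 = 15.5, cx_2 = 5.5, cy_2 = 12, cz_2 = 12, d_2 = 7, h_2 = 6, cx_3 = 9, cy_3 = 7, cz_3 = 6, h_3 = 10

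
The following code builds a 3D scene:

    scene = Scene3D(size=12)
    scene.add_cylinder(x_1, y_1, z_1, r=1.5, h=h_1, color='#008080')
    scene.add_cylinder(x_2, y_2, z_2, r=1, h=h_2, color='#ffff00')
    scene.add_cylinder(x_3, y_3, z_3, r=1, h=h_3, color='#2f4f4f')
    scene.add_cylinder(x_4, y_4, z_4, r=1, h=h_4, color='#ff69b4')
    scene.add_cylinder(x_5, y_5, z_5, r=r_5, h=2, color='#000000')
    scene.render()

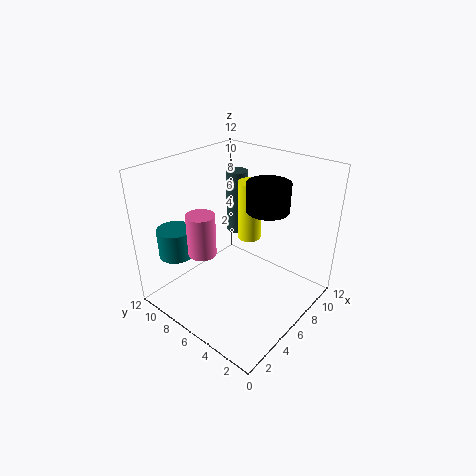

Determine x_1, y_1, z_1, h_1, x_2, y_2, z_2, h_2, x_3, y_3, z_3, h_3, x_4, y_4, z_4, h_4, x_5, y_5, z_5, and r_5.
x_1 = 3, y_1 = 10.5, z_1 = 4, h_1 = 2.5, x_2 = 7.5, y_2 = 6, z_2 = 5.5, h_2 = 5, x_3 = 10, y_3 = 9.5, z_3 = 4, h_3 = 6, x_4 = 1.5, y_4 = 5.5, z_4 = 7, h_4 = 3, x_5 = 5, y_5 = 2.5, z_5 = 10, r_5 = 1.5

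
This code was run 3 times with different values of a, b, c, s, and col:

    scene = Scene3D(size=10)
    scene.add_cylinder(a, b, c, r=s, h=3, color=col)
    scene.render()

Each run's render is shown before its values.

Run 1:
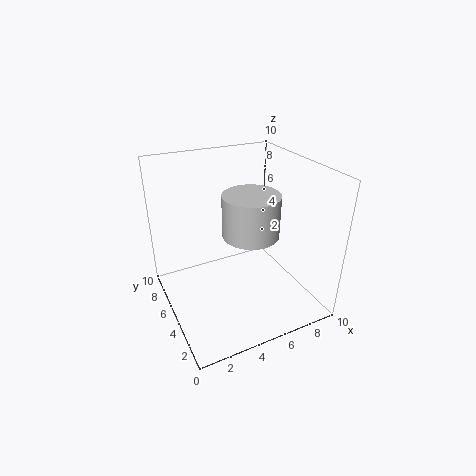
a = 6; b = 5; c = 5; s = 2; col = 'lightgray'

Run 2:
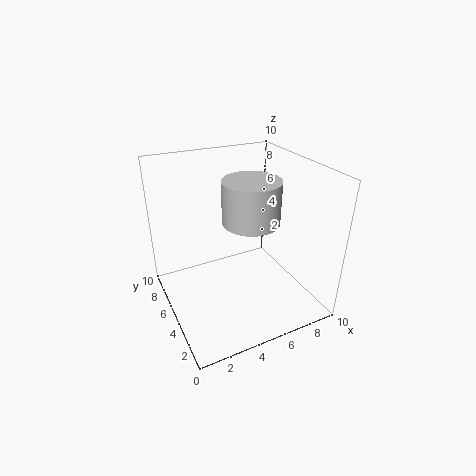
a = 6; b = 5; c = 6; s = 2; col = 'lightgray'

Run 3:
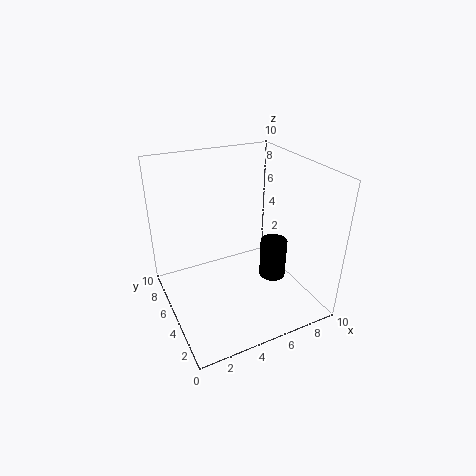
a = 8; b = 5; c = 1; s = 1; col = 'black'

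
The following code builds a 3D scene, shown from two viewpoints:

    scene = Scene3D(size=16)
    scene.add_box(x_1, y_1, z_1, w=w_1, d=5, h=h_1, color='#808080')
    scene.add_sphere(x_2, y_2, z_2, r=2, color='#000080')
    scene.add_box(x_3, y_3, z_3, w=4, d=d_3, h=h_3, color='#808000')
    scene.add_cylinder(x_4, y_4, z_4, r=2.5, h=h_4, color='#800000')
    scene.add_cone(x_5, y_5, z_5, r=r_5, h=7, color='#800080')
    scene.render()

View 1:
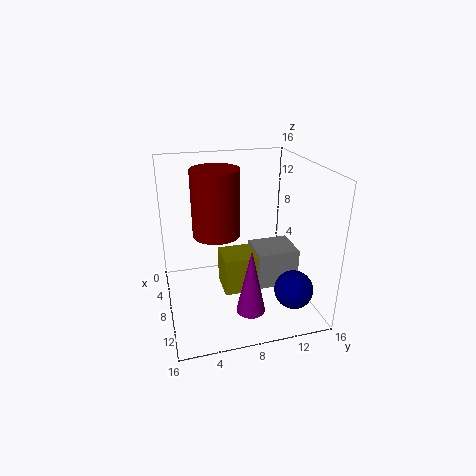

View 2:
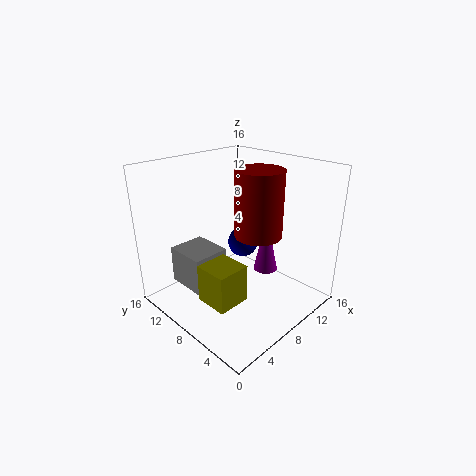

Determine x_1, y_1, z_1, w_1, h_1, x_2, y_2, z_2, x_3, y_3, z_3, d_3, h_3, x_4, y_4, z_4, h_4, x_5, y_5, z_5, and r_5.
x_1 = 4; y_1 = 10.5; z_1 = 1; w_1 = 4.5; h_1 = 4.5; x_2 = 13.5; y_2 = 12.5; z_2 = 4; x_3 = 4; y_3 = 6.5; z_3 = 0.5; d_3 = 4; h_3 = 4.5; x_4 = 8.5; y_4 = 5.5; z_4 = 9; h_4 = 7; x_5 = 13; y_5 = 8; z_5 = 2; r_5 = 1.5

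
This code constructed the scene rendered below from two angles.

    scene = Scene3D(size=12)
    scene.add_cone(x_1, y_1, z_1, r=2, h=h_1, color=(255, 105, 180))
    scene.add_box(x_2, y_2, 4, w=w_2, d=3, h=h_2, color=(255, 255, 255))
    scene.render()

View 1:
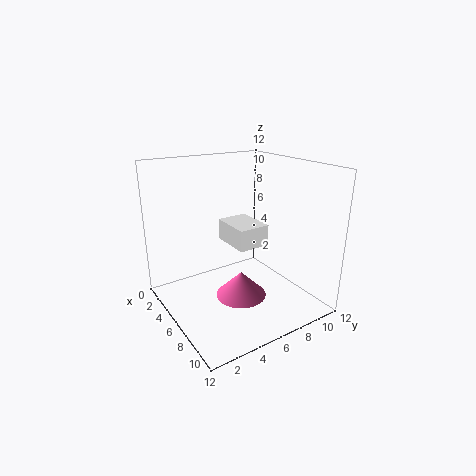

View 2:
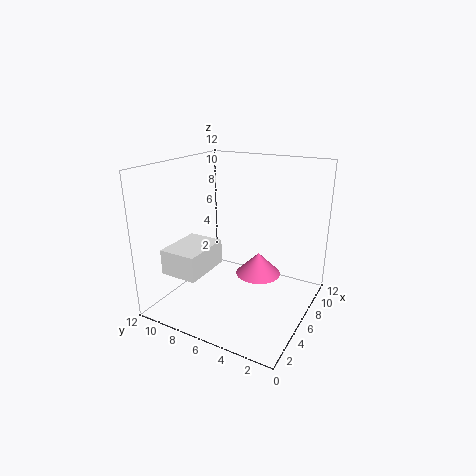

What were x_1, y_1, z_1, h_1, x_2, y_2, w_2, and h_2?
x_1 = 8; y_1 = 5; z_1 = 2; h_1 = 2; x_2 = 1; y_2 = 7; w_2 = 4; h_2 = 2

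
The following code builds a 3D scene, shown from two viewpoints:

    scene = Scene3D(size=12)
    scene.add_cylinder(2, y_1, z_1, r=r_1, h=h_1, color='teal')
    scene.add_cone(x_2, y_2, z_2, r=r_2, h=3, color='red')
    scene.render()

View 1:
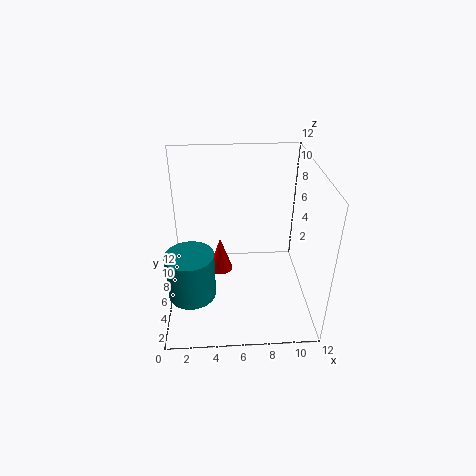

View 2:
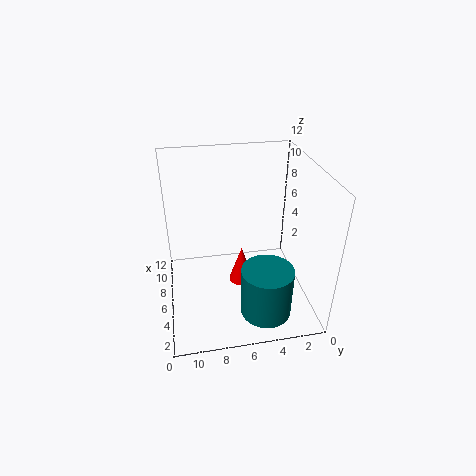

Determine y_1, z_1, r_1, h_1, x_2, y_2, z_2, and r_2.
y_1 = 4.5
z_1 = 1.5
r_1 = 2
h_1 = 4
x_2 = 4.5
y_2 = 6
z_2 = 3
r_2 = 1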